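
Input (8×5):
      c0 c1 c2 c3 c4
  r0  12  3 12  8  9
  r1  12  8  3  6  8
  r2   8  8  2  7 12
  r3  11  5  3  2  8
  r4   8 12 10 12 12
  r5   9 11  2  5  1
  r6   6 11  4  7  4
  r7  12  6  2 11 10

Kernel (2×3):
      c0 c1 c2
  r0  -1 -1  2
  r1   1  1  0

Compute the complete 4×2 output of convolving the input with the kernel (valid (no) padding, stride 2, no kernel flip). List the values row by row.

Output[0,0]: The receptive field on the input at this output position is [12 3 12 / 12 8 3]. Elementwise product with the kernel and sum: 12·-1 + 3·-1 + 12·2 + 12·1 + 8·1.

29 7
4 20
20 9
9 10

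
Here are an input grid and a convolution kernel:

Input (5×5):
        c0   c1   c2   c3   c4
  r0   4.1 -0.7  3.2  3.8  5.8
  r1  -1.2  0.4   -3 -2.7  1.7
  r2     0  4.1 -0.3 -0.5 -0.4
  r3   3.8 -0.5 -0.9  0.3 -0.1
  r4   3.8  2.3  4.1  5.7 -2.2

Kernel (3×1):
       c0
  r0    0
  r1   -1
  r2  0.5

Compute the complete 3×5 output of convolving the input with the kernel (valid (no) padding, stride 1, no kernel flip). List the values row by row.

1.2 1.65 2.85 2.45 -1.9
1.9 -4.35 -0.15 0.65 0.35
-1.9 1.65 2.95 2.55 -1

Output[0,0]: The receptive field on the input at this output position is [4.1 / -1.2 / 0]. Elementwise product with the kernel and sum: -1.2·-1 + 0·0.5.
Output[0,1]: The receptive field on the input at this output position is [-0.7 / 0.4 / 4.1]. Elementwise product with the kernel and sum: 0.4·-1 + 4.1·0.5.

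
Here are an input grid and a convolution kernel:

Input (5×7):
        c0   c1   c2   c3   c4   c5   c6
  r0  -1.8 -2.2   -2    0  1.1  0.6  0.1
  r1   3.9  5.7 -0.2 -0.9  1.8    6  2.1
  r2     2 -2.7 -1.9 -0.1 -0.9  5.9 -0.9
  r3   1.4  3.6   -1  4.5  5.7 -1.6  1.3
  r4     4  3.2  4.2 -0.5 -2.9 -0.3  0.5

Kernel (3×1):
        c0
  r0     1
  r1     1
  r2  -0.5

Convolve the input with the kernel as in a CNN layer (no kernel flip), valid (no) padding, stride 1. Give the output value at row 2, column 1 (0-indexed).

-0.7

The receptive field on the input at this output position is [-2.7 / 3.6 / 3.2]. Elementwise product with the kernel and sum: -2.7·1 + 3.6·1 + 3.2·-0.5.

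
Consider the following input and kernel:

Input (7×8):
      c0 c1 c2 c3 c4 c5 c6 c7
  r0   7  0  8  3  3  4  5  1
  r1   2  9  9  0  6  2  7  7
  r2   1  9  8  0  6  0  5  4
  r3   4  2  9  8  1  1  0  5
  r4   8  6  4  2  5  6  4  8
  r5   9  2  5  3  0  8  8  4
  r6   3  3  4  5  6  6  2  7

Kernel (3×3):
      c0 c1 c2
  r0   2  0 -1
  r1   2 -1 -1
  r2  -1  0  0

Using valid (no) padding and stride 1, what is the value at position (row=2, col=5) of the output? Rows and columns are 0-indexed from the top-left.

The receptive field on the input at this output position is [0 5 4 / 1 0 5 / 6 4 8]. Elementwise product with the kernel and sum: 0·2 + 4·-1 + 1·2 + 0·-1 + 5·-1 + 6·-1.

-13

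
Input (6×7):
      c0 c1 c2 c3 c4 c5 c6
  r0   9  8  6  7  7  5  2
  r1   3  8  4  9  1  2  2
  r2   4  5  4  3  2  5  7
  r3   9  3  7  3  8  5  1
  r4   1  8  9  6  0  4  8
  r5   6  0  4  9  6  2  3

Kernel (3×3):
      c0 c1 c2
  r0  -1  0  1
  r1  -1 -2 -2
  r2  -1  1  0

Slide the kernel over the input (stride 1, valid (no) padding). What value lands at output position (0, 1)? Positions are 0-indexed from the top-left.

The receptive field on the input at this output position is [8 6 7 / 8 4 9 / 5 4 3]. Elementwise product with the kernel and sum: 8·-1 + 7·1 + 8·-1 + 4·-2 + 9·-2 + 5·-1 + 4·1.

-36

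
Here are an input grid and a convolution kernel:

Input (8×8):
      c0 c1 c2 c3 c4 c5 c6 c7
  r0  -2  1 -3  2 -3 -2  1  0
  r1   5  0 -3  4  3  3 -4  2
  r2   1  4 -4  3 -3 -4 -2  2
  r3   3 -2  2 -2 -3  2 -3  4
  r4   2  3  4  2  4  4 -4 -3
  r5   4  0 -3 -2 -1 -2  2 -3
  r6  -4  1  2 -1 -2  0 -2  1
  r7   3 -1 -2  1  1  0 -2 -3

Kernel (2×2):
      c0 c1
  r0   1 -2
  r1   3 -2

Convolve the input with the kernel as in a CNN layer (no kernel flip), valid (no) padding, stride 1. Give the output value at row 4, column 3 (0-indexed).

The receptive field on the input at this output position is [2 4 / -2 -1]. Elementwise product with the kernel and sum: 2·1 + 4·-2 + -2·3 + -1·-2.

-10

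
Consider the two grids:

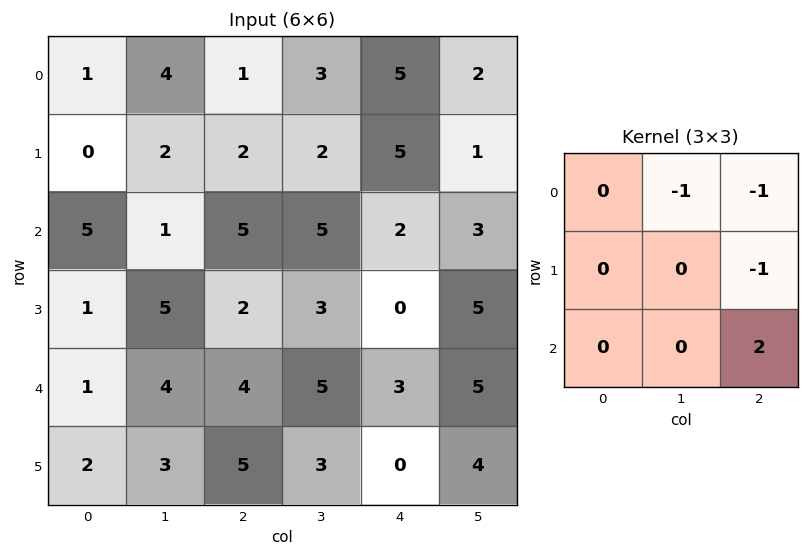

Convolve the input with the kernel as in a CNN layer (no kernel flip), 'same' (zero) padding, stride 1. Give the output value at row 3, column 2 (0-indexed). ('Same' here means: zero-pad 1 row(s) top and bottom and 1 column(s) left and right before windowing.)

The receptive field on the zero-padded input at this output position is [1 5 5 / 5 2 3 / 4 4 5]. Elementwise product with the kernel and sum: 5·-1 + 5·-1 + 3·-1 + 5·2.

-3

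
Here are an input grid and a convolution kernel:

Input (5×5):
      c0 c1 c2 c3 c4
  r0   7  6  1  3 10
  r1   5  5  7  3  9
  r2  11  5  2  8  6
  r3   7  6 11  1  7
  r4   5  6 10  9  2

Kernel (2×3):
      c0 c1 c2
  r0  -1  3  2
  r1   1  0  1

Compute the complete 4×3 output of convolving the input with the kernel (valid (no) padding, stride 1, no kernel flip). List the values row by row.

25 11 44
37 35 28
26 24 52
48 44 18

Output[0,0]: The receptive field on the input at this output position is [7 6 1 / 5 5 7]. Elementwise product with the kernel and sum: 7·-1 + 6·3 + 1·2 + 5·1 + 7·1.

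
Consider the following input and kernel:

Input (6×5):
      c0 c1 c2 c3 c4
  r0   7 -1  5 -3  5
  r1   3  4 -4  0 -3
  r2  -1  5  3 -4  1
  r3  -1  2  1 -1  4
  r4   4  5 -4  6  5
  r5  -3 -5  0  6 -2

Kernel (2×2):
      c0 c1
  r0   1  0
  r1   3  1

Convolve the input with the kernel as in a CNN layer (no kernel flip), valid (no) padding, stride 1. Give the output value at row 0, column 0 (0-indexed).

20

The receptive field on the input at this output position is [7 -1 / 3 4]. Elementwise product with the kernel and sum: 7·1 + 3·3 + 4·1.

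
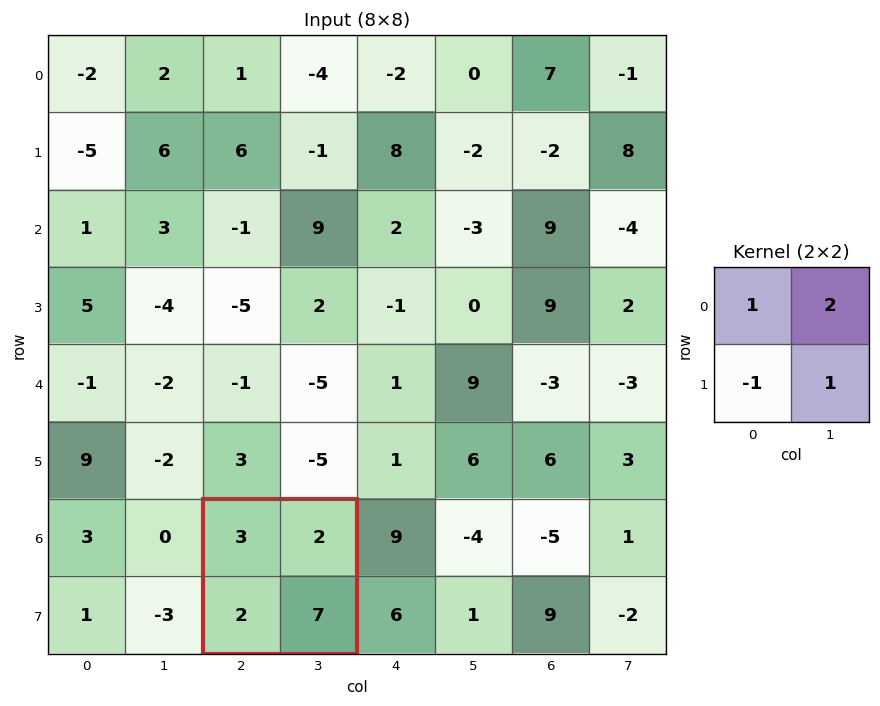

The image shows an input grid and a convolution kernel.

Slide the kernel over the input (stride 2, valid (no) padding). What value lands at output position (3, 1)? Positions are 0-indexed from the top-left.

12

The receptive field on the input at this output position is [3 2 / 2 7]. Elementwise product with the kernel and sum: 3·1 + 2·2 + 2·-1 + 7·1.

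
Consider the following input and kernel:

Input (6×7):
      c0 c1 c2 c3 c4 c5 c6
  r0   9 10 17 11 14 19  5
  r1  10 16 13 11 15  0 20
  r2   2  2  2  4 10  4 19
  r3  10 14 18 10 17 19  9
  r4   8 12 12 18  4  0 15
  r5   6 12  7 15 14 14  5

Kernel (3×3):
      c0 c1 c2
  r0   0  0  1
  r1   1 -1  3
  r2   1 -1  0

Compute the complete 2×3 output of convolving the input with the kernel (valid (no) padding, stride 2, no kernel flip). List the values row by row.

Output[0,0]: The receptive field on the input at this output position is [9 10 17 / 10 16 13 / 2 2 2]. Elementwise product with the kernel and sum: 17·1 + 10·1 + 16·-1 + 13·3 + 2·1 + 2·-1.

50 59 86
48 63 48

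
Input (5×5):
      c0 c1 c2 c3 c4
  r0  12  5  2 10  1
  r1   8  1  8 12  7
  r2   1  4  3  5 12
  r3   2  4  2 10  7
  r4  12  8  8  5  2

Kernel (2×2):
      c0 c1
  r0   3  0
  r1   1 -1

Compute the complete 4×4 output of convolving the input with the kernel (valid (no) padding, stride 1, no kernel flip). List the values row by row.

43 8 2 35
21 4 22 29
1 14 1 18
10 12 9 33

Output[0,0]: The receptive field on the input at this output position is [12 5 / 8 1]. Elementwise product with the kernel and sum: 12·3 + 8·1 + 1·-1.
Output[0,1]: The receptive field on the input at this output position is [5 2 / 1 8]. Elementwise product with the kernel and sum: 5·3 + 1·1 + 8·-1.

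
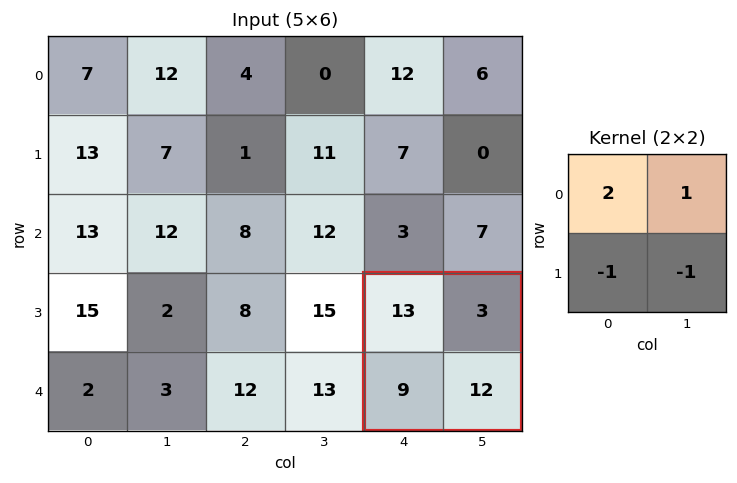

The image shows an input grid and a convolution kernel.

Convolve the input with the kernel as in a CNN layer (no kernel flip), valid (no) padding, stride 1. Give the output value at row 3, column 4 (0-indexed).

The receptive field on the input at this output position is [13 3 / 9 12]. Elementwise product with the kernel and sum: 13·2 + 3·1 + 9·-1 + 12·-1.

8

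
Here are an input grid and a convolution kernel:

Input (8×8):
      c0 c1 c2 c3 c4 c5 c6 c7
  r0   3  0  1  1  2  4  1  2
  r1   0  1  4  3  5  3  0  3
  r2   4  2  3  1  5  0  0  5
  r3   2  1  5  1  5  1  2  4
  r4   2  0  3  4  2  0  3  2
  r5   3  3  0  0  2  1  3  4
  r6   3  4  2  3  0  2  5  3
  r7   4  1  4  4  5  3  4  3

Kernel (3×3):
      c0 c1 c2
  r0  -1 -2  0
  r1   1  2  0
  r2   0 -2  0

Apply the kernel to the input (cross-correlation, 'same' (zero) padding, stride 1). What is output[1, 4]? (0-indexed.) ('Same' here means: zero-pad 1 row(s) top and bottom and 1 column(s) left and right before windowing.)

The receptive field on the zero-padded input at this output position is [1 2 4 / 3 5 3 / 1 5 0]. Elementwise product with the kernel and sum: 1·-1 + 2·-2 + 3·1 + 5·2 + 5·-2.

-2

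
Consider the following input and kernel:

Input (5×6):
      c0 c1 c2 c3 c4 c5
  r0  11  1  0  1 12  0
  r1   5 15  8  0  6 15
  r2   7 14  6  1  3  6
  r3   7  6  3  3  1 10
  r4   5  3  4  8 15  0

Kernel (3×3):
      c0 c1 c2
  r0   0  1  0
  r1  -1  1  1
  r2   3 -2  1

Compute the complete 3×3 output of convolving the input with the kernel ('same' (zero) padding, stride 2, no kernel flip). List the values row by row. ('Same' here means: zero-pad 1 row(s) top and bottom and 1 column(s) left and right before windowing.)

17 29 14
18 16 31
15 12 8

Output[0,0]: The receptive field on the zero-padded input at this output position is [0 0 0 / 0 11 1 / 0 5 15]. Elementwise product with the kernel and sum: 0·1 + 0·-1 + 11·1 + 1·1 + 0·3 + 5·-2 + 15·1.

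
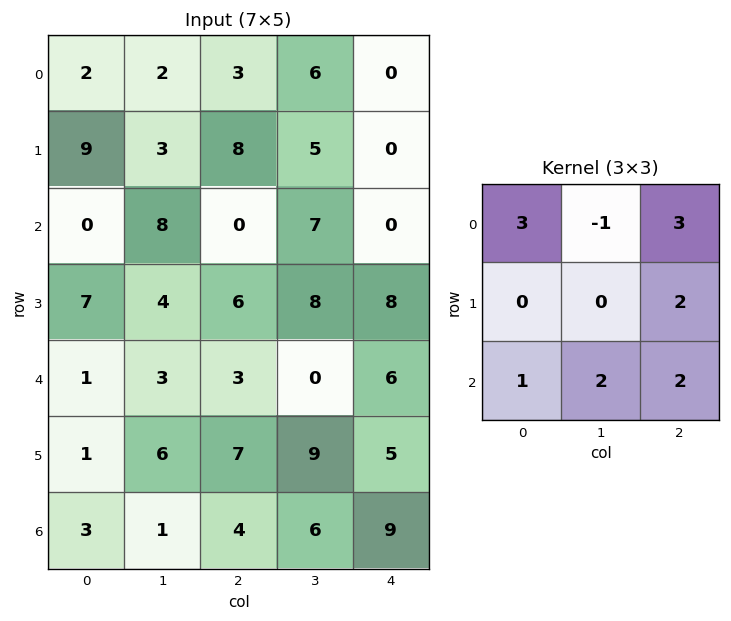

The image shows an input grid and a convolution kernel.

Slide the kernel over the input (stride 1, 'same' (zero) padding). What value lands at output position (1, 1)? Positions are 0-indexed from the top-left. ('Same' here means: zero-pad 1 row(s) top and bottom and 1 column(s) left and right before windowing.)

The receptive field on the zero-padded input at this output position is [2 2 3 / 9 3 8 / 0 8 0]. Elementwise product with the kernel and sum: 2·3 + 2·-1 + 3·3 + 8·2 + 0·1 + 8·2 + 0·2.

45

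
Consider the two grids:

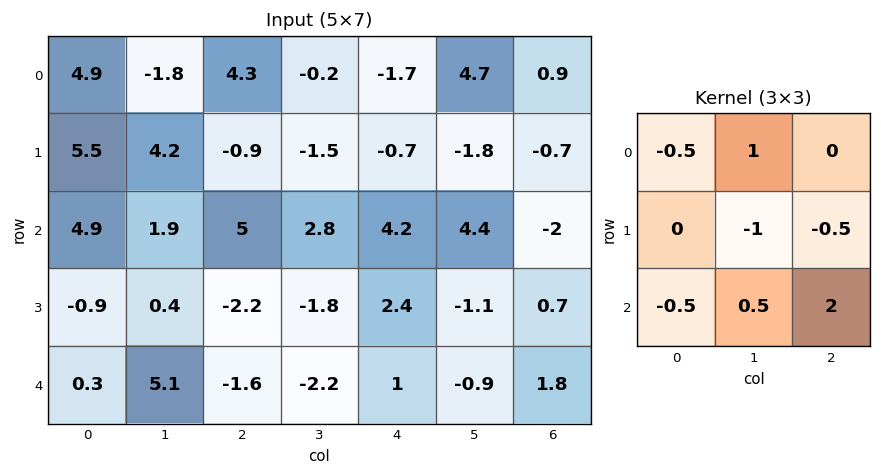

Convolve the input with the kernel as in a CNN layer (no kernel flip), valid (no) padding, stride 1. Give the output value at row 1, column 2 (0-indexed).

The receptive field on the input at this output position is [-0.9 -1.5 -0.7 / 5 2.8 4.2 / -2.2 -1.8 2.4]. Elementwise product with the kernel and sum: -0.9·-0.5 + -1.5·1 + 2.8·-1 + 4.2·-0.5 + -2.2·-0.5 + -1.8·0.5 + 2.4·2.

-0.95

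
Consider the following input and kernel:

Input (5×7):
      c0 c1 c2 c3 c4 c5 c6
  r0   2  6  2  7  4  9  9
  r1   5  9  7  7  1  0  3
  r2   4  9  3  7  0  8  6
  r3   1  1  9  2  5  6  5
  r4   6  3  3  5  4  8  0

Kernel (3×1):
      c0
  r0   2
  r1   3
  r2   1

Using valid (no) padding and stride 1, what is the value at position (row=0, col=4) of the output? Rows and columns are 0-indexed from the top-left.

11

The receptive field on the input at this output position is [4 / 1 / 0]. Elementwise product with the kernel and sum: 4·2 + 1·3 + 0·1.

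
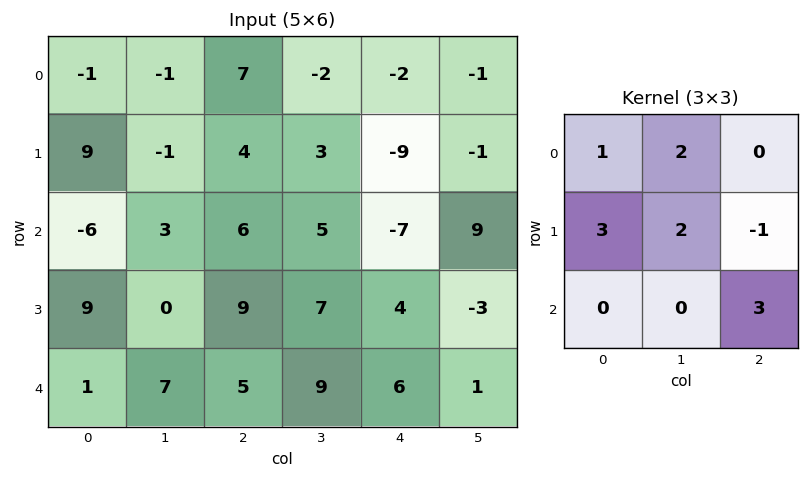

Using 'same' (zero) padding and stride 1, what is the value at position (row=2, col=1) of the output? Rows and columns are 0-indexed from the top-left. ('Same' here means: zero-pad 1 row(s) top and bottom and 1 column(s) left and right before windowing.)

16

The receptive field on the zero-padded input at this output position is [9 -1 4 / -6 3 6 / 9 0 9]. Elementwise product with the kernel and sum: 9·1 + -1·2 + -6·3 + 3·2 + 6·-1 + 9·3.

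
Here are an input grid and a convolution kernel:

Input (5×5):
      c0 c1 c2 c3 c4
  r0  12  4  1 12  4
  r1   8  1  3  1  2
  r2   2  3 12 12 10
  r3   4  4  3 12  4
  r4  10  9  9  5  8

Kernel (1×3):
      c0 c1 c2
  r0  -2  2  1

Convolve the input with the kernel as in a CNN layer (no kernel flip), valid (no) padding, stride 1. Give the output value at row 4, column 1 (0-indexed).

The receptive field on the input at this output position is [9 9 5]. Elementwise product with the kernel and sum: 9·-2 + 9·2 + 5·1.

5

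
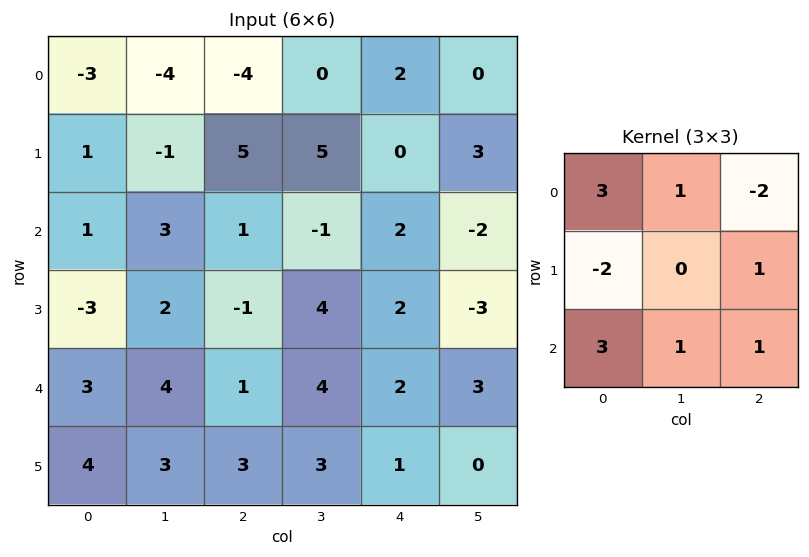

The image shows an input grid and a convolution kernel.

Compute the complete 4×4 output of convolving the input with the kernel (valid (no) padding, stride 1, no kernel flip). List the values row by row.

Output[0,0]: The receptive field on the input at this output position is [-3 -4 -4 / 1 -1 5 / 1 3 1]. Elementwise product with the kernel and sum: -3·3 + -4·1 + -4·-2 + 1·-2 + 5·1 + 1·3 + 3·1 + 1·1.

5 0 -22 -8
-17 -6 23 20
23 29 11 9
8 8 10 25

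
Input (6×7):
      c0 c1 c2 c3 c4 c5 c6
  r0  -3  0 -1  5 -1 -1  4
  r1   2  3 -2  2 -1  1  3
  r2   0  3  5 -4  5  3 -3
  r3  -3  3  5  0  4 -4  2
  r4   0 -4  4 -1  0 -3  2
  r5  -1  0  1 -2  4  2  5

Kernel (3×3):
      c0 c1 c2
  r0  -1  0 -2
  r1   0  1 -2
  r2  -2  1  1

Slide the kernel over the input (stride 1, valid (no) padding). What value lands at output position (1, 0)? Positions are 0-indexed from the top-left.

9

The receptive field on the input at this output position is [2 3 -2 / 0 3 5 / -3 3 5]. Elementwise product with the kernel and sum: 2·-1 + -2·-2 + 3·1 + 5·-2 + -3·-2 + 3·1 + 5·1.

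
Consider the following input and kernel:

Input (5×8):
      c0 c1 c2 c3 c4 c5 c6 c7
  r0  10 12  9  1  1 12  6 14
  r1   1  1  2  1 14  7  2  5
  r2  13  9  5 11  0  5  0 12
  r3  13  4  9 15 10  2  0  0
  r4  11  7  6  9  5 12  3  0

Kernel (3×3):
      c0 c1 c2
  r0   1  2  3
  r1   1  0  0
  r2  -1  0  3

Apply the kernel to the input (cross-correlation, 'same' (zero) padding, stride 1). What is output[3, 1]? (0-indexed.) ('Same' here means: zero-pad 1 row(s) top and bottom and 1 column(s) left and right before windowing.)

The receptive field on the zero-padded input at this output position is [13 9 5 / 13 4 9 / 11 7 6]. Elementwise product with the kernel and sum: 13·1 + 9·2 + 5·3 + 13·1 + 11·-1 + 6·3.

66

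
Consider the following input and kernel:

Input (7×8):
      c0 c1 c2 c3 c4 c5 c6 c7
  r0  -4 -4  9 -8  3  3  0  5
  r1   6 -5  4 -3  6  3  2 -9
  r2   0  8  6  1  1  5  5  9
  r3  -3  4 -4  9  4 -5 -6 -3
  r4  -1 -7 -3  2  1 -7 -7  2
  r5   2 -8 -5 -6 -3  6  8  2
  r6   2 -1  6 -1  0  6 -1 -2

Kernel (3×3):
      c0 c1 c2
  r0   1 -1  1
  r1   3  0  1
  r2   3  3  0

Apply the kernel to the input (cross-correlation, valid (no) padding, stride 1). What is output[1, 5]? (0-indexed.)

-17

The receptive field on the input at this output position is [3 2 -9 / 5 5 9 / -5 -6 -3]. Elementwise product with the kernel and sum: 3·1 + 2·-1 + -9·1 + 5·3 + 9·1 + -5·3 + -6·3.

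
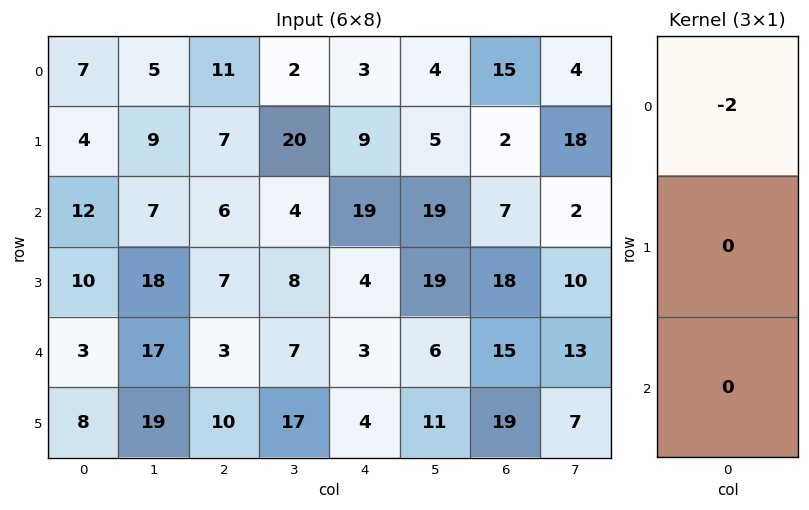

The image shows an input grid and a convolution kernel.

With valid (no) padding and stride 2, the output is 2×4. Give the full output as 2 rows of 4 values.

-14 -22 -6 -30
-24 -12 -38 -14

Output[0,0]: The receptive field on the input at this output position is [7 / 4 / 12]. Elementwise product with the kernel and sum: 7·-2.
Output[0,1]: The receptive field on the input at this output position is [11 / 7 / 6]. Elementwise product with the kernel and sum: 11·-2.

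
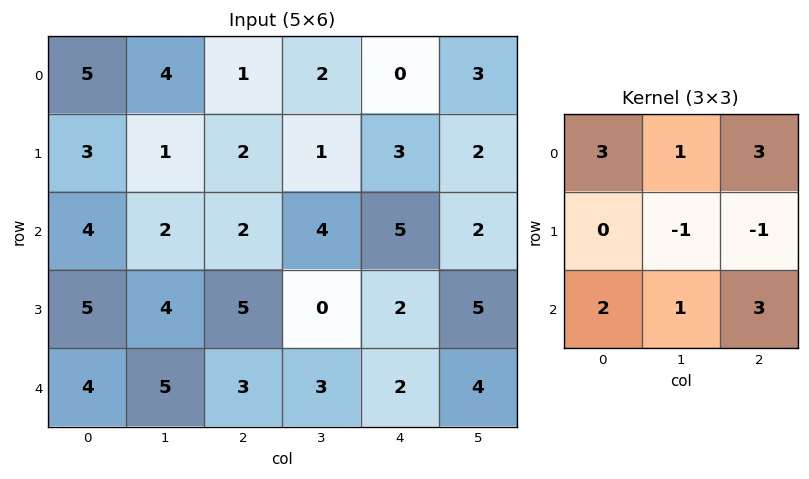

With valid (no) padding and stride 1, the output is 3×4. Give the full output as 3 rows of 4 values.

35 34 24 29
41 15 23 22
33 37 38 36

Output[0,0]: The receptive field on the input at this output position is [5 4 1 / 3 1 2 / 4 2 2]. Elementwise product with the kernel and sum: 5·3 + 4·1 + 1·3 + 1·-1 + 2·-1 + 4·2 + 2·1 + 2·3.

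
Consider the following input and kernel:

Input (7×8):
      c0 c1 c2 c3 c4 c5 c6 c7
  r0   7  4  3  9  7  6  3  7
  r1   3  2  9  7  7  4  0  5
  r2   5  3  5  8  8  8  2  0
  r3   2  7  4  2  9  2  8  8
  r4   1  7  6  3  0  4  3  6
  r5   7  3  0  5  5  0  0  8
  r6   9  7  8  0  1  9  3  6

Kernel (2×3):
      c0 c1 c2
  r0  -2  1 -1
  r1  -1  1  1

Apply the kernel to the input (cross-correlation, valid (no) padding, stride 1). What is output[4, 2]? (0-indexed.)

The receptive field on the input at this output position is [6 3 0 / 0 5 5]. Elementwise product with the kernel and sum: 6·-2 + 3·1 + 0·-1 + 0·-1 + 5·1 + 5·1.

1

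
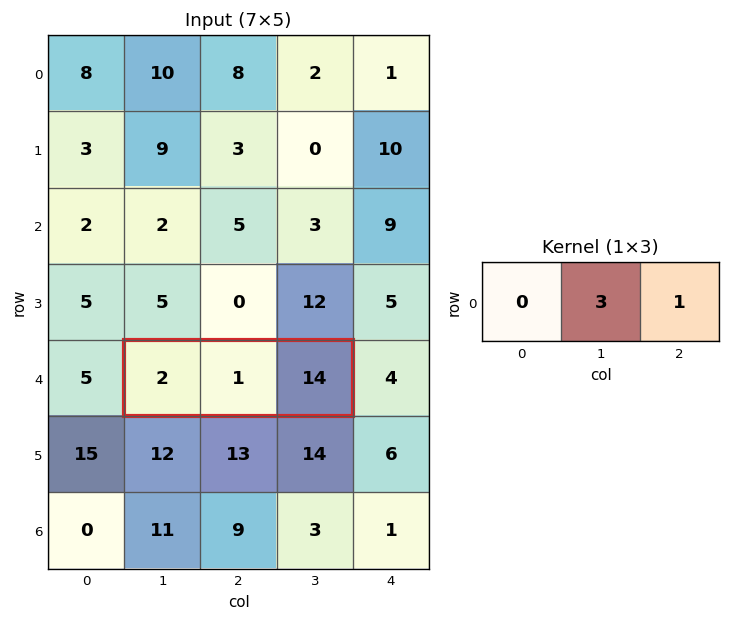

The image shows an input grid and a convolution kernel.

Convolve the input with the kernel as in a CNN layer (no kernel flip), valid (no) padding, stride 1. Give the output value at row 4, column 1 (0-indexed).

17

The receptive field on the input at this output position is [2 1 14]. Elementwise product with the kernel and sum: 1·3 + 14·1.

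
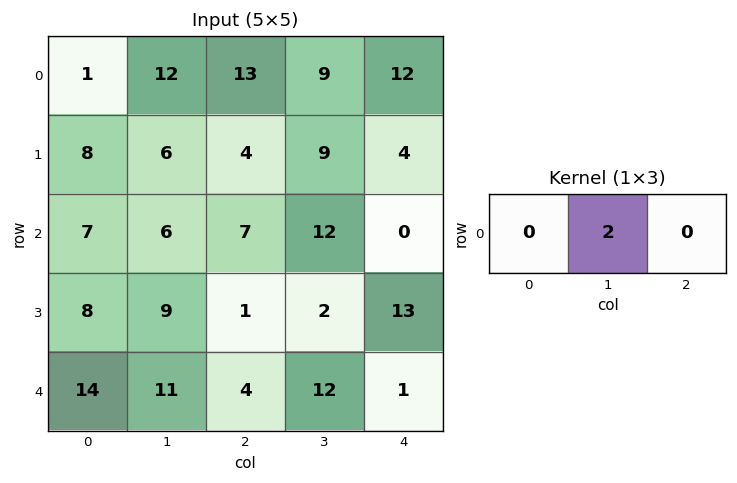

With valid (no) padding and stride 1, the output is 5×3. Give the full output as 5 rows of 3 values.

Output[0,0]: The receptive field on the input at this output position is [1 12 13]. Elementwise product with the kernel and sum: 12·2.

24 26 18
12 8 18
12 14 24
18 2 4
22 8 24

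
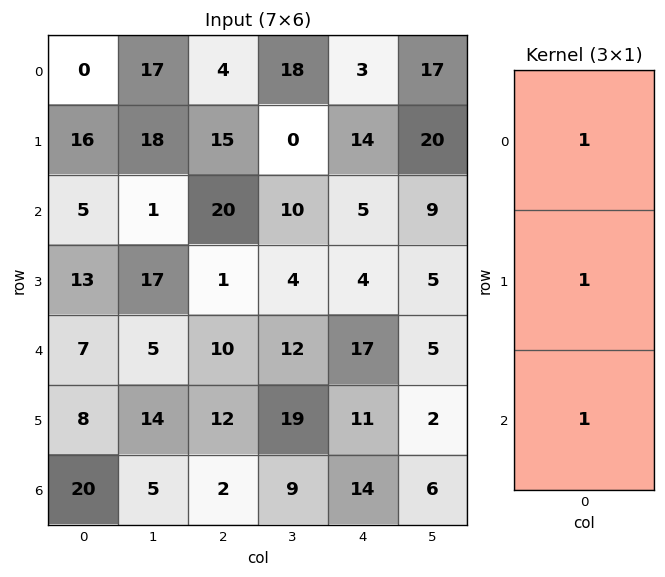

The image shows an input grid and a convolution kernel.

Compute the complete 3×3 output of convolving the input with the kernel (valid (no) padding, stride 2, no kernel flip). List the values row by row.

21 39 22
25 31 26
35 24 42

Output[0,0]: The receptive field on the input at this output position is [0 / 16 / 5]. Elementwise product with the kernel and sum: 0·1 + 16·1 + 5·1.
Output[0,1]: The receptive field on the input at this output position is [4 / 15 / 20]. Elementwise product with the kernel and sum: 4·1 + 15·1 + 20·1.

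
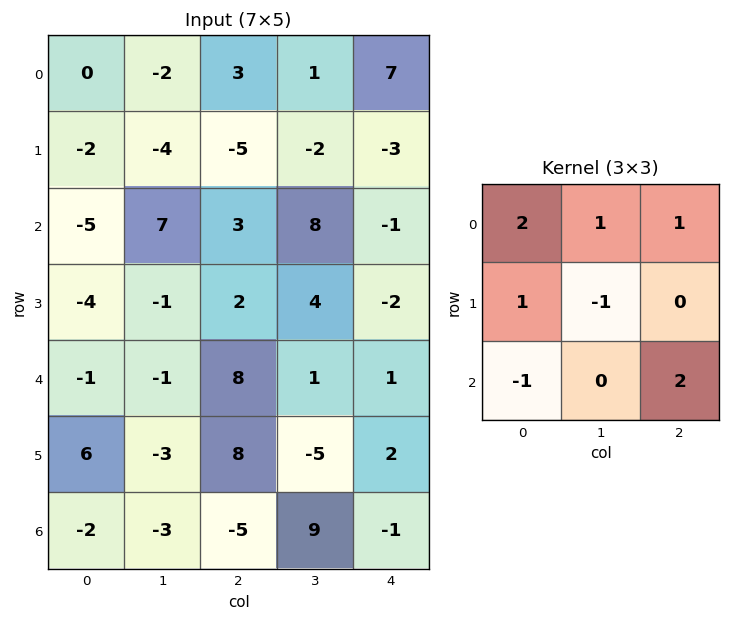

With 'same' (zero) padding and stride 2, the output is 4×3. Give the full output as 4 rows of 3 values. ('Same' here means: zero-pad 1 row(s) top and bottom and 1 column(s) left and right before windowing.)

Output[0,0]: The receptive field on the zero-padded input at this output position is [0 0 0 / 0 0 -2 / 0 -2 -4]. Elementwise product with the kernel and sum: 0·2 + 0·1 + 0·1 + 0·1 + 0·-1 + 0·-1 + -4·2.

-8 -5 -4
-3 -2 -2
-10 -12 11
5 -1 2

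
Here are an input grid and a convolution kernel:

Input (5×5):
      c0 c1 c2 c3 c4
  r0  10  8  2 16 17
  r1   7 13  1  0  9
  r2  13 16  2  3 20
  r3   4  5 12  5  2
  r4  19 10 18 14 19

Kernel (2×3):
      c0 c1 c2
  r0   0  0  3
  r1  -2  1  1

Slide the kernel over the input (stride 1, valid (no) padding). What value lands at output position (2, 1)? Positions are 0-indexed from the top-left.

The receptive field on the input at this output position is [16 2 3 / 5 12 5]. Elementwise product with the kernel and sum: 3·3 + 5·-2 + 12·1 + 5·1.

16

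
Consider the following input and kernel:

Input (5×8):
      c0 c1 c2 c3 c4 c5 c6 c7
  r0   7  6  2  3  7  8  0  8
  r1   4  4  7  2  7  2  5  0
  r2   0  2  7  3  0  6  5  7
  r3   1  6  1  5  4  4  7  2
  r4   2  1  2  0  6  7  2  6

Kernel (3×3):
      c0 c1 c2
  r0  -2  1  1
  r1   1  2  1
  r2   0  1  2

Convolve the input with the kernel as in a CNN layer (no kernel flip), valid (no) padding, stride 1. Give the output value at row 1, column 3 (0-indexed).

The receptive field on the input at this output position is [2 7 2 / 3 0 6 / 5 4 4]. Elementwise product with the kernel and sum: 2·-2 + 7·1 + 2·1 + 3·1 + 0·2 + 6·1 + 4·1 + 4·2.

26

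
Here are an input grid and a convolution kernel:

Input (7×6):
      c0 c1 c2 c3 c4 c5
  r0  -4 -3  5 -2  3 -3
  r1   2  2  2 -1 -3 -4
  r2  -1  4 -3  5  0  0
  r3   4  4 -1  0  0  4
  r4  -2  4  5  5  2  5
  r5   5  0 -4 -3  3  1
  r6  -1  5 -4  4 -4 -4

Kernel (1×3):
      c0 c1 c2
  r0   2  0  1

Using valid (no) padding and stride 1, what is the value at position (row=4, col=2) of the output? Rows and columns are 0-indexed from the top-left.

12

The receptive field on the input at this output position is [5 5 2]. Elementwise product with the kernel and sum: 5·2 + 2·1.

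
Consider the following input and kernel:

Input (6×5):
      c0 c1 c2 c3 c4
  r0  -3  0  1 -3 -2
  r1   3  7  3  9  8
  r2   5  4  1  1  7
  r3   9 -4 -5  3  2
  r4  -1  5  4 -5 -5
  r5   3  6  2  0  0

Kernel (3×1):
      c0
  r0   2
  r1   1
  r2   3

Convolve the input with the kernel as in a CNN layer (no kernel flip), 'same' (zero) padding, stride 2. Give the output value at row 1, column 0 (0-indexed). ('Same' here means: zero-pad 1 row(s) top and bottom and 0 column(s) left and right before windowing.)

The receptive field on the zero-padded input at this output position is [3 / 5 / 9]. Elementwise product with the kernel and sum: 3·2 + 5·1 + 9·3.

38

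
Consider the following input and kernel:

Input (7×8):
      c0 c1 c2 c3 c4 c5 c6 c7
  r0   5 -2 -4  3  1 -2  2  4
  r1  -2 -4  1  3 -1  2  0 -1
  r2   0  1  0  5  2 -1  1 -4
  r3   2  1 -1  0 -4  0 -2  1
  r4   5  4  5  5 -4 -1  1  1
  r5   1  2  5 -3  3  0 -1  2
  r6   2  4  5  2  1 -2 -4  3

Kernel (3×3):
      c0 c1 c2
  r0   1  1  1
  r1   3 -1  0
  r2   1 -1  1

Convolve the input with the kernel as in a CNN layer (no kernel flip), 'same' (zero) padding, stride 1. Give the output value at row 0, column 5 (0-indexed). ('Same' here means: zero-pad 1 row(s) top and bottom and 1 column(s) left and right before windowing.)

2

The receptive field on the zero-padded input at this output position is [0 0 0 / 1 -2 2 / -1 2 0]. Elementwise product with the kernel and sum: 0·1 + 0·1 + 0·1 + 1·3 + -2·-1 + -1·1 + 2·-1 + 0·1.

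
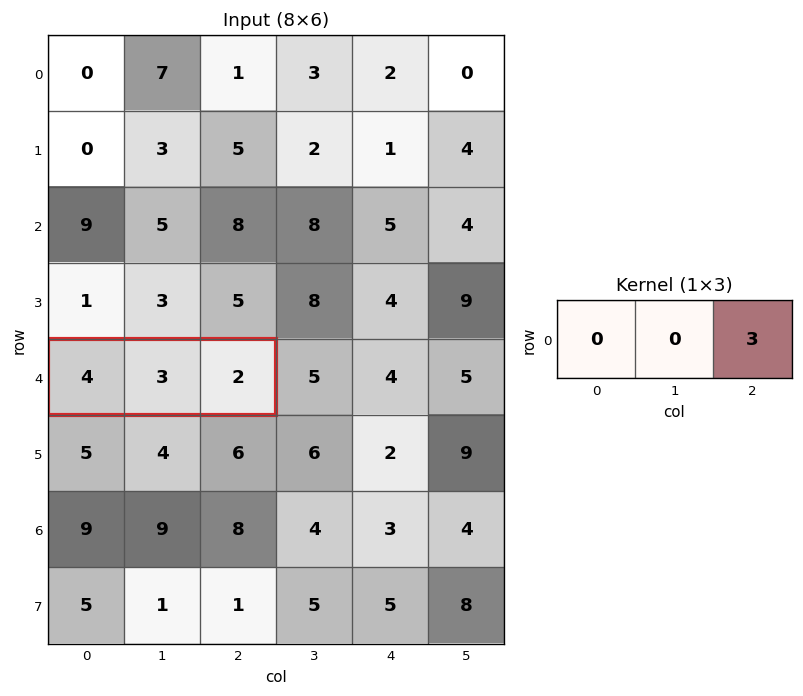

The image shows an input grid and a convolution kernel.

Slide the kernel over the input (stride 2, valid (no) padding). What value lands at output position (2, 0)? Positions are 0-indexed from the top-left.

The receptive field on the input at this output position is [4 3 2]. Elementwise product with the kernel and sum: 2·3.

6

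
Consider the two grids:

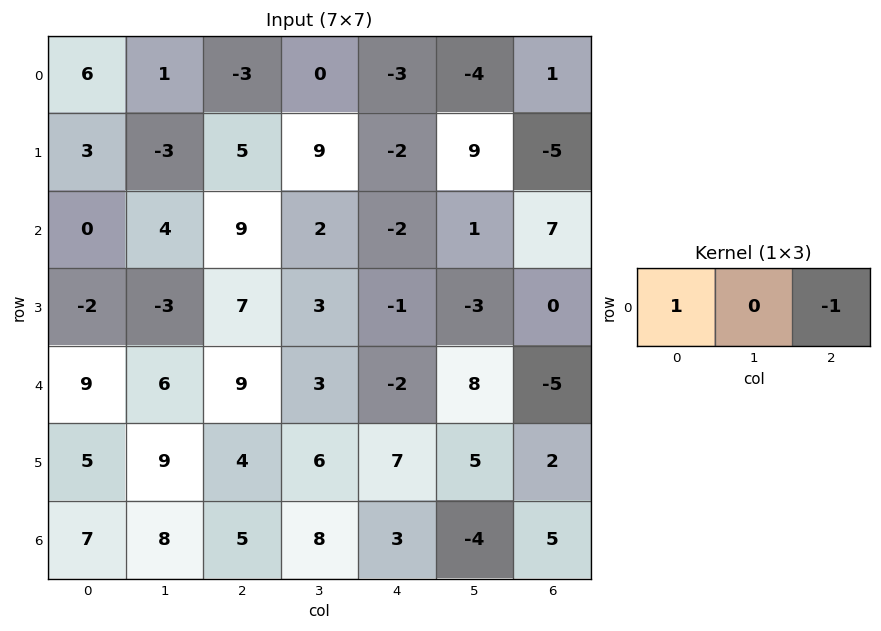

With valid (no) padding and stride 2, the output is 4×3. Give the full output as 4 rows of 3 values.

9 0 -4
-9 11 -9
0 11 3
2 2 -2

Output[0,0]: The receptive field on the input at this output position is [6 1 -3]. Elementwise product with the kernel and sum: 6·1 + -3·-1.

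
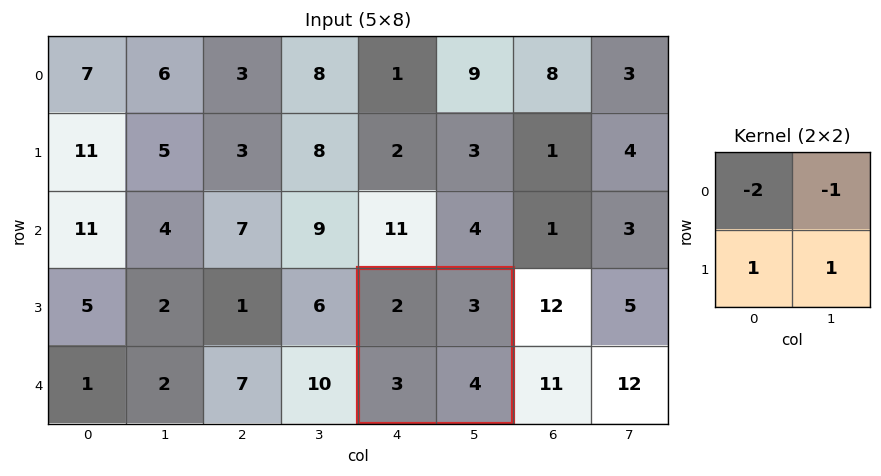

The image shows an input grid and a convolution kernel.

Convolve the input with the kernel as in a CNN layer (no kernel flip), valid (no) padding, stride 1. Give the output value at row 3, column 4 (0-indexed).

The receptive field on the input at this output position is [2 3 / 3 4]. Elementwise product with the kernel and sum: 2·-2 + 3·-1 + 3·1 + 4·1.

0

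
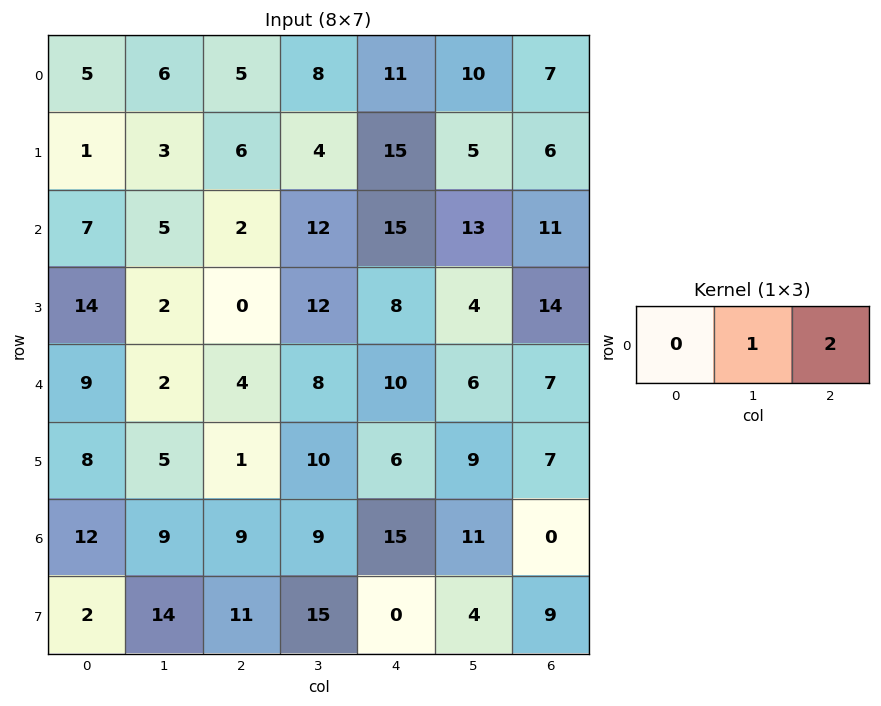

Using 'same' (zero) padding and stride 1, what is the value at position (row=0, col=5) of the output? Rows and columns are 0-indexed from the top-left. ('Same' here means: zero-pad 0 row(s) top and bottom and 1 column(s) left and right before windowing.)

24

The receptive field on the zero-padded input at this output position is [11 10 7]. Elementwise product with the kernel and sum: 10·1 + 7·2.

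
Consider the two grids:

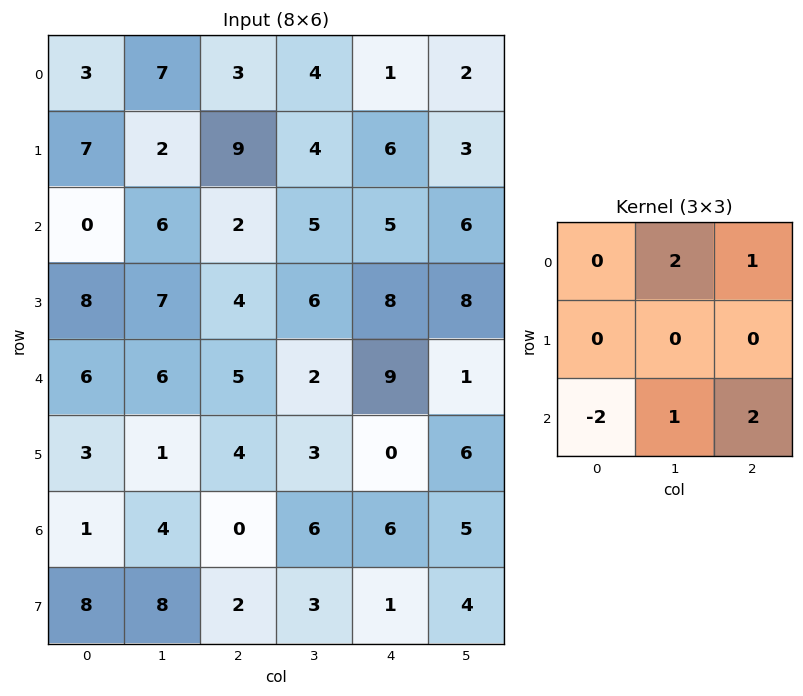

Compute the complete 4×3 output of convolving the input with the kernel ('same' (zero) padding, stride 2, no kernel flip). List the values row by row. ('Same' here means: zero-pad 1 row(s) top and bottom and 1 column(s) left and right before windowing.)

Output[0,0]: The receptive field on the zero-padded input at this output position is [0 0 0 / 0 3 7 / 0 7 2]. Elementwise product with the kernel and sum: 0·2 + 0·1 + 0·-2 + 7·1 + 2·2.

11 13 4
38 24 27
28 22 30
31 3 9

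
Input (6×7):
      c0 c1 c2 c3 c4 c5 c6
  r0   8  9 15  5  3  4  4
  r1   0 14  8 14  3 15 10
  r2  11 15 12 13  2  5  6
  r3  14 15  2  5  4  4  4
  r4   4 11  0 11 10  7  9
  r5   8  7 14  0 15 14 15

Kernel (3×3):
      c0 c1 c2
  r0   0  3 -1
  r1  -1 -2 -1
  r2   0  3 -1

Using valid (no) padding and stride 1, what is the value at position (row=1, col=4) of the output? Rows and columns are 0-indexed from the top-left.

25

The receptive field on the input at this output position is [3 15 10 / 2 5 6 / 4 4 4]. Elementwise product with the kernel and sum: 15·3 + 10·-1 + 2·-1 + 5·-2 + 6·-1 + 4·3 + 4·-1.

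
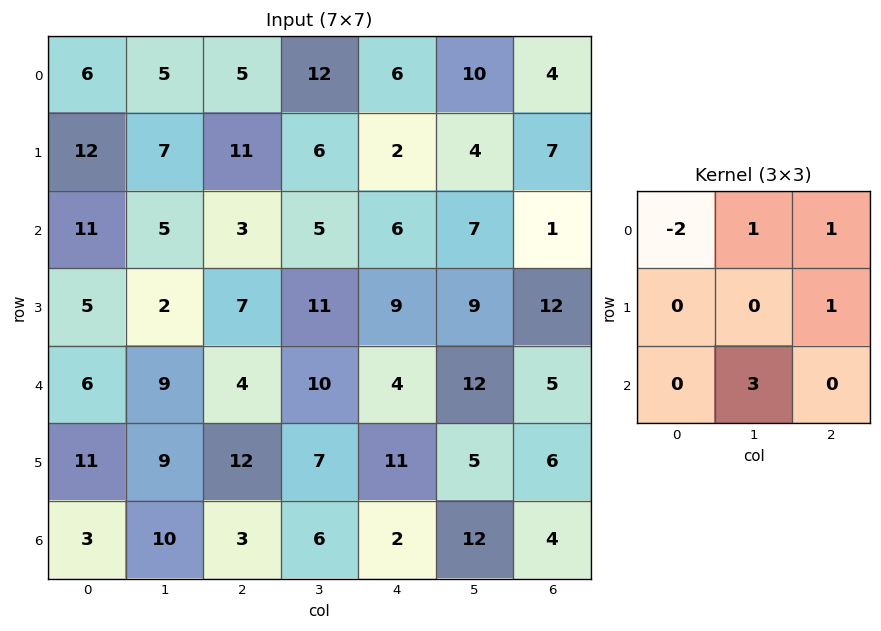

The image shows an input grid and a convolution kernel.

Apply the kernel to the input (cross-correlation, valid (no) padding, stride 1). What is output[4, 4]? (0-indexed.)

The receptive field on the input at this output position is [4 12 5 / 11 5 6 / 2 12 4]. Elementwise product with the kernel and sum: 4·-2 + 12·1 + 5·1 + 6·1 + 12·3.

51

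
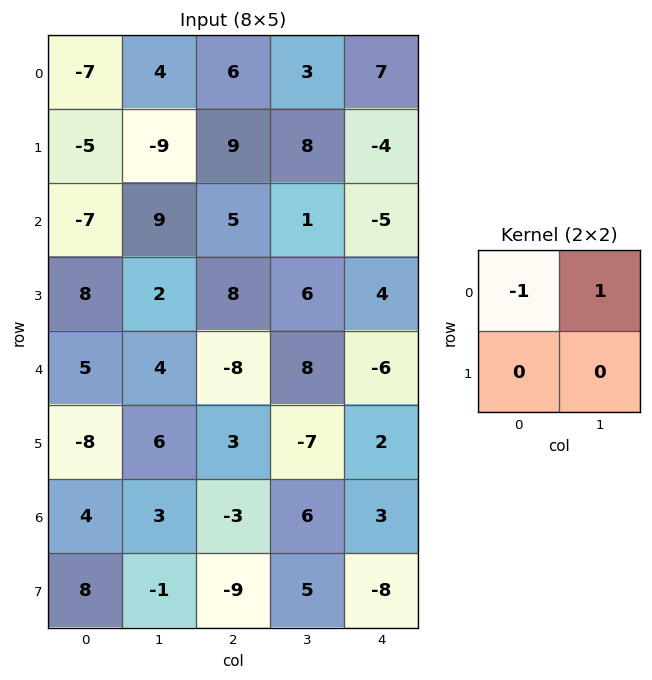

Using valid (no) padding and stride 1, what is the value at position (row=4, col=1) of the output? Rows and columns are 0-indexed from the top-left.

The receptive field on the input at this output position is [4 -8 / 6 3]. Elementwise product with the kernel and sum: 4·-1 + -8·1.

-12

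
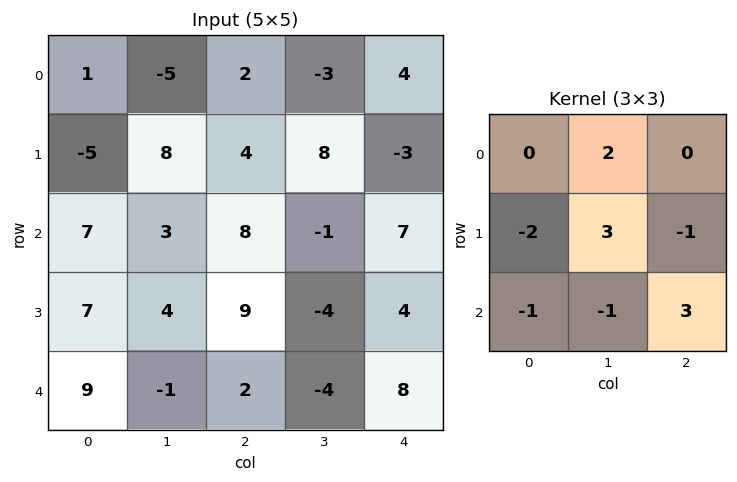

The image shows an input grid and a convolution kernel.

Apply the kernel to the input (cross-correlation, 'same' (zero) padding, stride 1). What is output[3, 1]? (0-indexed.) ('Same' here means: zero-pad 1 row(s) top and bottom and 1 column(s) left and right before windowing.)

-7

The receptive field on the zero-padded input at this output position is [7 3 8 / 7 4 9 / 9 -1 2]. Elementwise product with the kernel and sum: 3·2 + 7·-2 + 4·3 + 9·-1 + 9·-1 + -1·-1 + 2·3.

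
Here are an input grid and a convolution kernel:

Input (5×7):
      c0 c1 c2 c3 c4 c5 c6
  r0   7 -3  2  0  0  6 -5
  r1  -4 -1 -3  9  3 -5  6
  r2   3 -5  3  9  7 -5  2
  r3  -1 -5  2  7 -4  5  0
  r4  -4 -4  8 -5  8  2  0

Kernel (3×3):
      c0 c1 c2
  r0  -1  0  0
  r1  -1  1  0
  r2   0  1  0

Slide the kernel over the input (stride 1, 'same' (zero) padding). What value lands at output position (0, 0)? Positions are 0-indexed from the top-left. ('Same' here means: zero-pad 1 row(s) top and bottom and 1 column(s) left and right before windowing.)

3

The receptive field on the zero-padded input at this output position is [0 0 0 / 0 7 -3 / 0 -4 -1]. Elementwise product with the kernel and sum: 0·-1 + 0·-1 + 7·1 + -4·1.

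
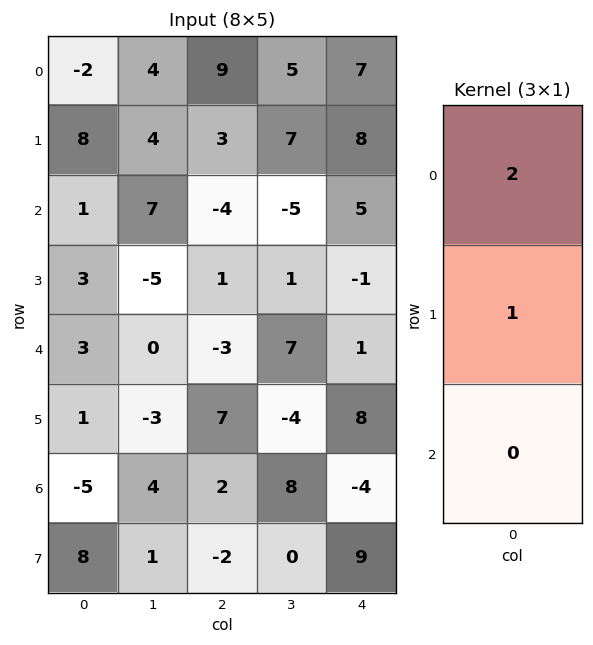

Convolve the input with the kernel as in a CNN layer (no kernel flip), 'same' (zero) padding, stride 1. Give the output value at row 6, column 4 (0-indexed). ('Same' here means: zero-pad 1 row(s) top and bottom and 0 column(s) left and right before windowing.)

12

The receptive field on the zero-padded input at this output position is [8 / -4 / 9]. Elementwise product with the kernel and sum: 8·2 + -4·1.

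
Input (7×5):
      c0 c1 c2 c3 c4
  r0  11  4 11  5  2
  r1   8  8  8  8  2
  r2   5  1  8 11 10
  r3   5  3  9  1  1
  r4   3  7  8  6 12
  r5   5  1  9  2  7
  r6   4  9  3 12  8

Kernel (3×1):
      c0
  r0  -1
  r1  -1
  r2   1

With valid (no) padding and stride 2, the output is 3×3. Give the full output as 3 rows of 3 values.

-14 -11 6
-7 -9 1
-4 -14 -11

Output[0,0]: The receptive field on the input at this output position is [11 / 8 / 5]. Elementwise product with the kernel and sum: 11·-1 + 8·-1 + 5·1.
Output[0,1]: The receptive field on the input at this output position is [11 / 8 / 8]. Elementwise product with the kernel and sum: 11·-1 + 8·-1 + 8·1.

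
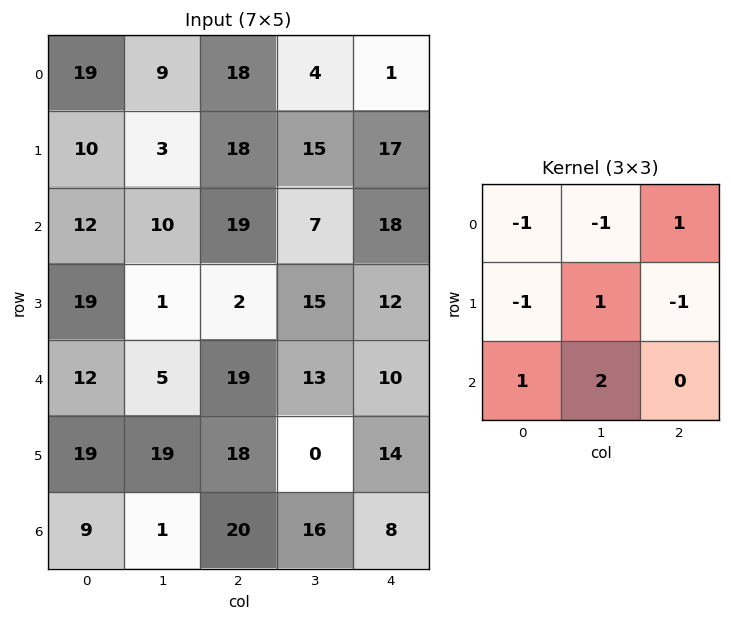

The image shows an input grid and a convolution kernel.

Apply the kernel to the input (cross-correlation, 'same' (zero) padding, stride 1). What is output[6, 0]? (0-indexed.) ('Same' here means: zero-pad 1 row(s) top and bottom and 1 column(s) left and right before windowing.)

8

The receptive field on the zero-padded input at this output position is [0 19 19 / 0 9 1 / 0 0 0]. Elementwise product with the kernel and sum: 0·-1 + 19·-1 + 19·1 + 0·-1 + 9·1 + 1·-1 + 0·1 + 0·2.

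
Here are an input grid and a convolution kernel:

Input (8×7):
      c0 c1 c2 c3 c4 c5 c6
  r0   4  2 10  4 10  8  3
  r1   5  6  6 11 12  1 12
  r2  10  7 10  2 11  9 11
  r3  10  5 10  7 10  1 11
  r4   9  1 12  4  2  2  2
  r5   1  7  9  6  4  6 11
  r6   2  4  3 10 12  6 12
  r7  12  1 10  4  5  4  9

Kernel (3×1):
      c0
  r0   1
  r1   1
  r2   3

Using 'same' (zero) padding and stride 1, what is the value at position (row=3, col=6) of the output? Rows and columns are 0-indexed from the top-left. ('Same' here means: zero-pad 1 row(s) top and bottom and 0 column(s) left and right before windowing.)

28

The receptive field on the zero-padded input at this output position is [11 / 11 / 2]. Elementwise product with the kernel and sum: 11·1 + 11·1 + 2·3.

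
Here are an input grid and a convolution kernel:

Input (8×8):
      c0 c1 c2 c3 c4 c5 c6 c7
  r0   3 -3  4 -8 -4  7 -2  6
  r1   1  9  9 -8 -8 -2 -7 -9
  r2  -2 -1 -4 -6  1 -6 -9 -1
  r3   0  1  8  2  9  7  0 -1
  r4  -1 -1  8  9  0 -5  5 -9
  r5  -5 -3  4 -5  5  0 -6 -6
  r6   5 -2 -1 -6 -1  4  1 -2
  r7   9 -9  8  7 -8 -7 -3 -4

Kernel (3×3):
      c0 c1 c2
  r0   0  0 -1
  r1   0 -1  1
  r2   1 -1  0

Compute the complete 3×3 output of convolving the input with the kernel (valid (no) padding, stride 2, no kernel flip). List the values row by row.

-5 6 4
11 5 7
6 15 -16

Output[0,0]: The receptive field on the input at this output position is [3 -3 4 / 1 9 9 / -2 -1 -4]. Elementwise product with the kernel and sum: 4·-1 + 9·-1 + 9·1 + -2·1 + -1·-1.
Output[0,1]: The receptive field on the input at this output position is [4 -8 -4 / 9 -8 -8 / -4 -6 1]. Elementwise product with the kernel and sum: -4·-1 + -8·-1 + -8·1 + -4·1 + -6·-1.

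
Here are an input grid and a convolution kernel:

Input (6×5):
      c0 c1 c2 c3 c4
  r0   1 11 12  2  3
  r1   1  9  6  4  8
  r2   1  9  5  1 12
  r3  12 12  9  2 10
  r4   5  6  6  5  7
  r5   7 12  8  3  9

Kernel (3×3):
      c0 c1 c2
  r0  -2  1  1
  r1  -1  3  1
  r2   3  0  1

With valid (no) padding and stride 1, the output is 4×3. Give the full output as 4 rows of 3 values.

Output[0,0]: The receptive field on the input at this output position is [1 11 12 / 1 9 6 / 1 9 5]. Elementwise product with the kernel and sum: 1·-2 + 11·1 + 12·1 + 1·-1 + 9·3 + 6·1 + 1·3 + 5·1.
Output[0,1]: The receptive field on the input at this output position is [11 12 2 / 9 6 4 / 9 5 1]. Elementwise product with the kernel and sum: 11·-2 + 12·1 + 2·1 + 9·-1 + 6·3 + 4·1 + 9·3 + 1·1.

61 33 22
89 37 47
66 28 35
45 43 43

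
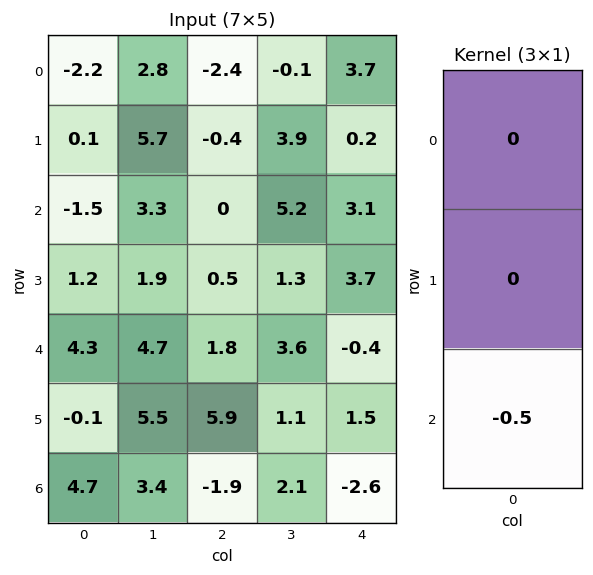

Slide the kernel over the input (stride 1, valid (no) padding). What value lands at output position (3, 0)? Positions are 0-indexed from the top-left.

The receptive field on the input at this output position is [1.2 / 4.3 / -0.1]. Elementwise product with the kernel and sum: -0.1·-0.5.

0.05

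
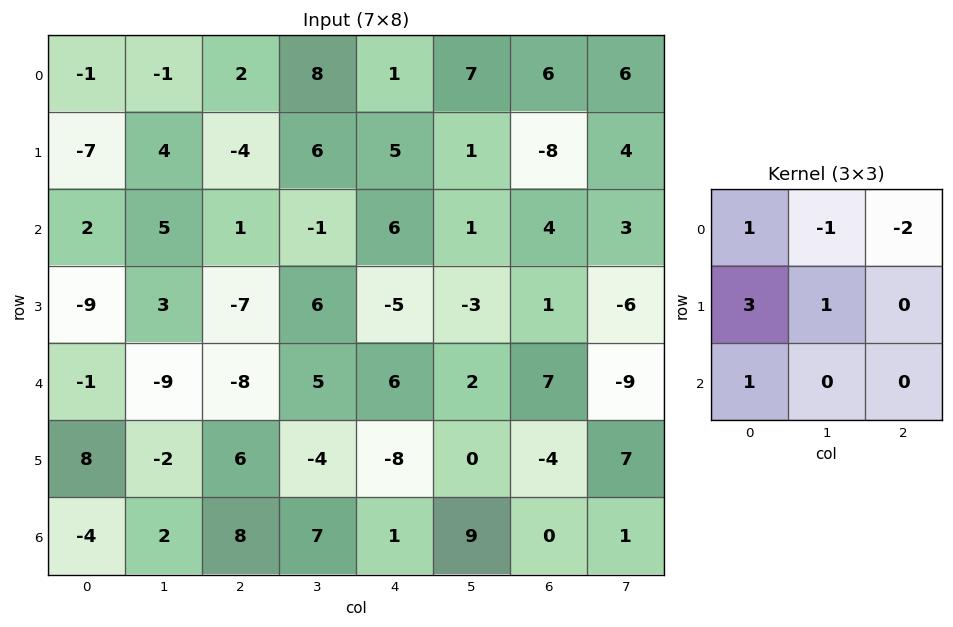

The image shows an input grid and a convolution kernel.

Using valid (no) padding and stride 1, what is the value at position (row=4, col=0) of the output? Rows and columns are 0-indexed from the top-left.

The receptive field on the input at this output position is [-1 -9 -8 / 8 -2 6 / -4 2 8]. Elementwise product with the kernel and sum: -1·1 + -9·-1 + -8·-2 + 8·3 + -2·1 + -4·1.

42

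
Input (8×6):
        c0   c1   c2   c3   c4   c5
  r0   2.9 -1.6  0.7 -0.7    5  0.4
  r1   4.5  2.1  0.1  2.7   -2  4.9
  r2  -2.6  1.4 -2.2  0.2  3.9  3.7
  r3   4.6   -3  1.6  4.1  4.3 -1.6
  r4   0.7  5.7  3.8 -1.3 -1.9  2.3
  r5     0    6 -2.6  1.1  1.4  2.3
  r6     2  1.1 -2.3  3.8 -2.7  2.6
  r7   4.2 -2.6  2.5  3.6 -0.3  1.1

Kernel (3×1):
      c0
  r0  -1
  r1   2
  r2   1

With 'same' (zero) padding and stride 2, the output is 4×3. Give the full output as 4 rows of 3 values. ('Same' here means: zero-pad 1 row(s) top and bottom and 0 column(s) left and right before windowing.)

10.3 1.5 8
-5.1 -2.9 14.1
-3.2 3.4 -6.7
8.2 0.5 -7.1

Output[0,0]: The receptive field on the zero-padded input at this output position is [0 / 2.9 / 4.5]. Elementwise product with the kernel and sum: 0·-1 + 2.9·2 + 4.5·1.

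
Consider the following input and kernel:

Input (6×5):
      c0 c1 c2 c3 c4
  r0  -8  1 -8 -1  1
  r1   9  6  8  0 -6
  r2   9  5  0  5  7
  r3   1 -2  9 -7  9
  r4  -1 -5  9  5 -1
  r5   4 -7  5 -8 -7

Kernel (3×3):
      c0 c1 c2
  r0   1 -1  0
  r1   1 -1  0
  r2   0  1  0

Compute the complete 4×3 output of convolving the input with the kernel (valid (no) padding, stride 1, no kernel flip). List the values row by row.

Output[0,0]: The receptive field on the input at this output position is [-8 1 -8 / 9 6 8 / 9 5 0]. Elementwise product with the kernel and sum: -8·1 + 1·-1 + 9·1 + 6·-1 + 5·1.
Output[0,1]: The receptive field on the input at this output position is [1 -8 -1 / 6 8 0 / 5 0 5]. Elementwise product with the kernel and sum: 1·1 + -8·-1 + 6·1 + 8·-1 + 0·1.

-1 7 6
5 12 -4
2 3 16
0 -20 12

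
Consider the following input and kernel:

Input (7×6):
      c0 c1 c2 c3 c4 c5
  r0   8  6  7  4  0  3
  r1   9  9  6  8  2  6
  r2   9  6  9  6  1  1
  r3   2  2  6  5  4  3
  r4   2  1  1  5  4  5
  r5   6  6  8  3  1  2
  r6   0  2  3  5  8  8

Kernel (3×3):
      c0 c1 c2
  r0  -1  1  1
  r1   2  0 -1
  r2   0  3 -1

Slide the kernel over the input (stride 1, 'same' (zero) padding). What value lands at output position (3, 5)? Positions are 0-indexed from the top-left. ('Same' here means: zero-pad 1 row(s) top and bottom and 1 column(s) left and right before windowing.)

23

The receptive field on the zero-padded input at this output position is [1 1 0 / 4 3 0 / 4 5 0]. Elementwise product with the kernel and sum: 1·-1 + 1·1 + 0·1 + 4·2 + 0·-1 + 5·3 + 0·-1.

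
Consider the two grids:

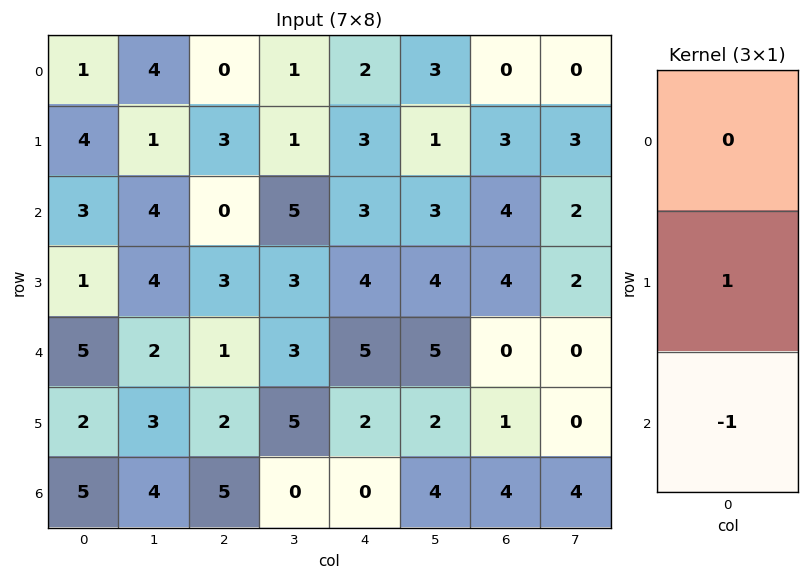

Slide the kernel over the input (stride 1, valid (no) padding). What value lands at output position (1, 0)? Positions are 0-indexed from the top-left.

2

The receptive field on the input at this output position is [4 / 3 / 1]. Elementwise product with the kernel and sum: 3·1 + 1·-1.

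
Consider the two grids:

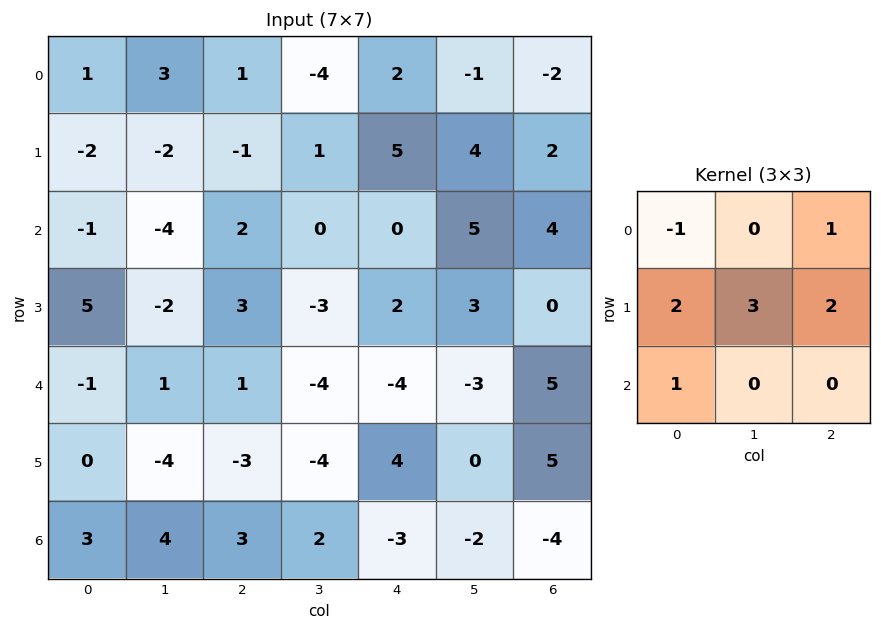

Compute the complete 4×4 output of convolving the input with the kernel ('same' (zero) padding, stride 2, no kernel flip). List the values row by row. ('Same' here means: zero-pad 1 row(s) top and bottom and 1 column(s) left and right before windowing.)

Output[0,0]: The receptive field on the zero-padded input at this output position is [0 0 0 / 0 1 3 / 0 -2 -2]. Elementwise product with the kernel and sum: 0·-1 + 0·1 + 0·2 + 1·3 + 3·2 + 0·1.

9 -1 -3 -4
-13 -1 10 21
-3 -8 -24 6
13 21 -5 -16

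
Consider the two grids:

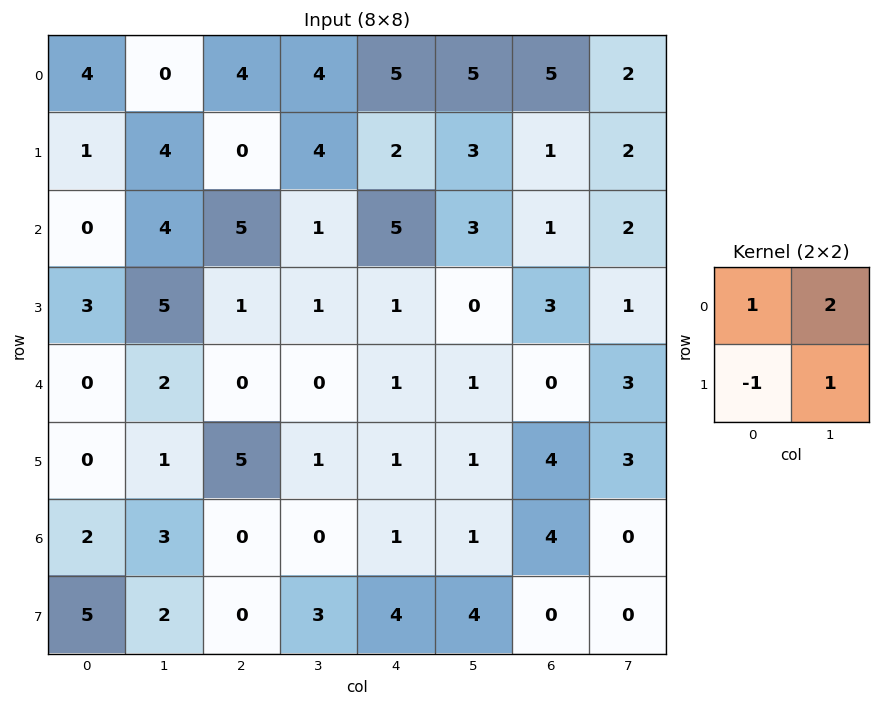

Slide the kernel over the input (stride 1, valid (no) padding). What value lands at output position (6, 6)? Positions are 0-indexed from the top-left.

4

The receptive field on the input at this output position is [4 0 / 0 0]. Elementwise product with the kernel and sum: 4·1 + 0·2 + 0·-1 + 0·1.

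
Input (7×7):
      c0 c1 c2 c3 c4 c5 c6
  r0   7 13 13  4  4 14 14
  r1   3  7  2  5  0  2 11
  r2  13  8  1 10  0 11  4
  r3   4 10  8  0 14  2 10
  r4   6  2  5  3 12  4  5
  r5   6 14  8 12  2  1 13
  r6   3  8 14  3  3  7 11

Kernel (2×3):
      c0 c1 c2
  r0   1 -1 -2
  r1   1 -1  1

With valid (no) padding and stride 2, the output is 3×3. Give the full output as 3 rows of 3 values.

Output[0,0]: The receptive field on the input at this output position is [7 13 13 / 3 7 2]. Elementwise product with the kernel and sum: 7·1 + 13·-1 + 13·-2 + 3·1 + 7·-1 + 2·1.

-34 -2 -29
5 13 3
-6 -24 12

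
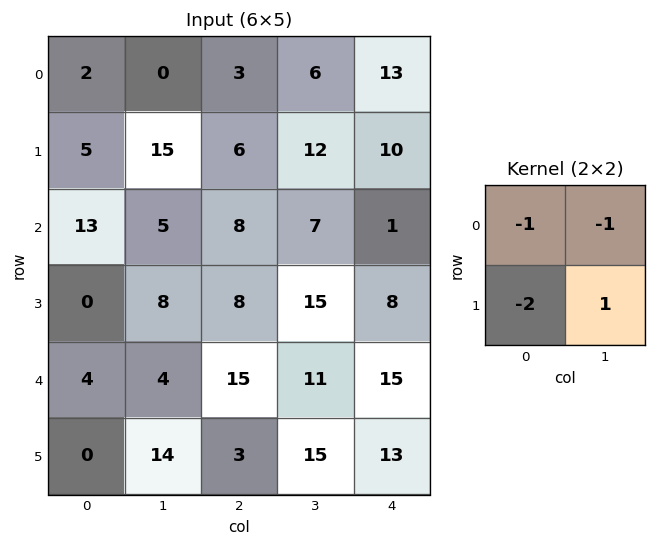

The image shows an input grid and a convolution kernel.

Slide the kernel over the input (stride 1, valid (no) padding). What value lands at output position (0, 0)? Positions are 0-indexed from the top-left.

The receptive field on the input at this output position is [2 0 / 5 15]. Elementwise product with the kernel and sum: 2·-1 + 0·-1 + 5·-2 + 15·1.

3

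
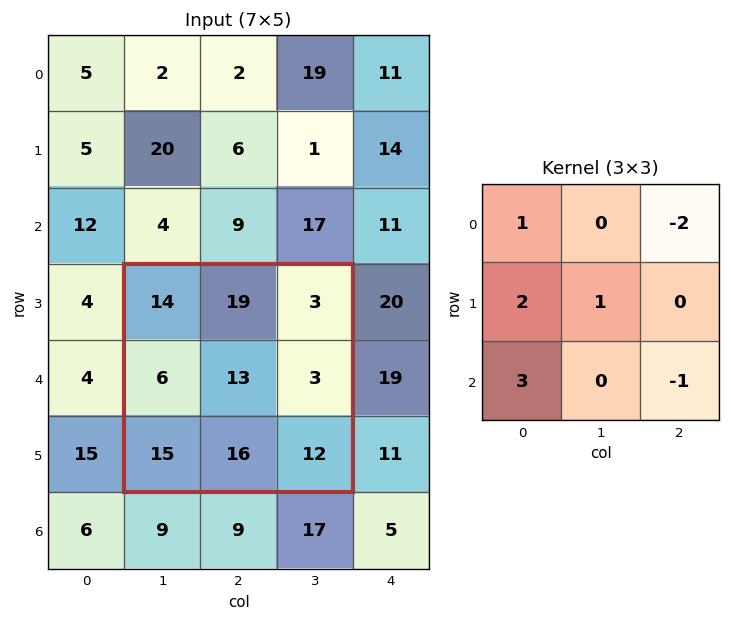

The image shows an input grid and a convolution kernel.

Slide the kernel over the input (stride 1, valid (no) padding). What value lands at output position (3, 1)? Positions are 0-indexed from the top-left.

The receptive field on the input at this output position is [14 19 3 / 6 13 3 / 15 16 12]. Elementwise product with the kernel and sum: 14·1 + 3·-2 + 6·2 + 13·1 + 15·3 + 12·-1.

66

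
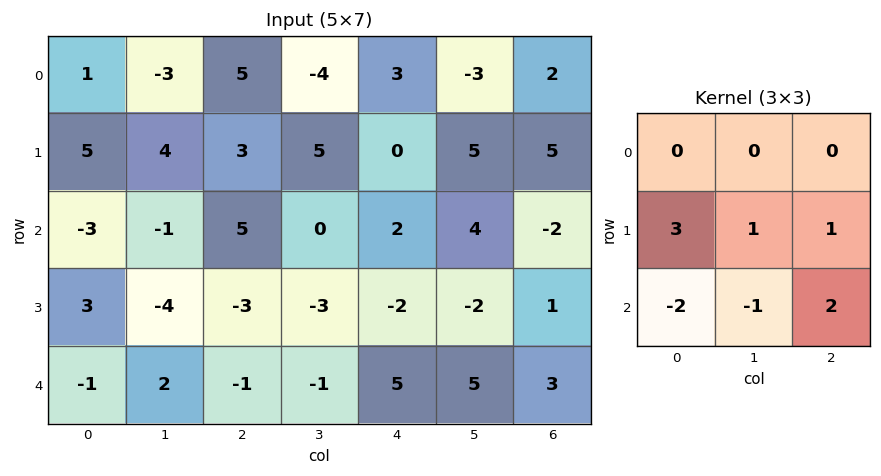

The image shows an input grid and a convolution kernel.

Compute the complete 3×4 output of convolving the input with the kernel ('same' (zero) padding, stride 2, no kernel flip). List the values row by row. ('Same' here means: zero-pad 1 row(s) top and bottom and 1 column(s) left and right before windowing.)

Output[0,0]: The receptive field on the zero-padded input at this output position is [0 0 0 / 0 1 -3 / 0 5 4]. Elementwise product with the kernel and sum: 0·3 + 1·1 + -3·1 + 0·-2 + 5·-1 + 4·2.

1 -9 -12 -22
-15 7 10 13
1 4 7 18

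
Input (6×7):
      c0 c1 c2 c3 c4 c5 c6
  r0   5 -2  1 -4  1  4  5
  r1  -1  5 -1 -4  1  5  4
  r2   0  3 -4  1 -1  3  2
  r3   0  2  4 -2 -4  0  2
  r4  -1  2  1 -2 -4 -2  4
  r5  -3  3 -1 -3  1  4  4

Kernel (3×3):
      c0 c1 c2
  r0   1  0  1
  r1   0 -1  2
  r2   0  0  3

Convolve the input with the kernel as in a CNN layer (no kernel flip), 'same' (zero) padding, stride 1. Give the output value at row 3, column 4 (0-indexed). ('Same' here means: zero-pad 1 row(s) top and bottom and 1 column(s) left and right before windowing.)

2

The receptive field on the zero-padded input at this output position is [1 -1 3 / -2 -4 0 / -2 -4 -2]. Elementwise product with the kernel and sum: 1·1 + 3·1 + -4·-1 + 0·2 + -2·3.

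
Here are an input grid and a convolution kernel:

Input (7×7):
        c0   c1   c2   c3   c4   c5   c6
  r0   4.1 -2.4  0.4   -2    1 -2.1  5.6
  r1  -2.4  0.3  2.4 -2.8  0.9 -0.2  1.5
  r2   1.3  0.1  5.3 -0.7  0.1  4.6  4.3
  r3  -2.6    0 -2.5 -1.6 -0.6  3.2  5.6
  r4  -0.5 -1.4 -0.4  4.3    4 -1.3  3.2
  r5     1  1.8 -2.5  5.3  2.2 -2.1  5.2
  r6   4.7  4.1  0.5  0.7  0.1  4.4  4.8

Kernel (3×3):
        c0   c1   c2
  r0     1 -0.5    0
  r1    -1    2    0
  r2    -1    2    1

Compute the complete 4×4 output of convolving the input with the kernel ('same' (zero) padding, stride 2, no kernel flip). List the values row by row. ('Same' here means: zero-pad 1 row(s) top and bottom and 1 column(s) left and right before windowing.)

Output[0,0]: The receptive field on the zero-padded input at this output position is [0 0 0 / 0 4.1 -2.4 / 0 -2.4 0.3]. Elementwise product with the kernel and sum: 0·1 + 0·-0.5 + 0·-1 + 4.1·2 + 0·-1 + -2.4·2 + 0.3·1.
Output[0,1]: The receptive field on the zero-padded input at this output position is [0 0 0 / -2.4 0.4 -2 / 0.3 2.4 -2.8]. Elementwise product with the kernel and sum: 0·1 + 0·-0.5 + -2.4·-1 + 0.4·2 + 0.3·-1 + 2.4·2 + -2.8·1.

3.7 4.9 8.4 16.5
-1.4 3 1.25 11.05
4.1 0.35 -0.6 20.6
8.9 -0.05 3.7 0.5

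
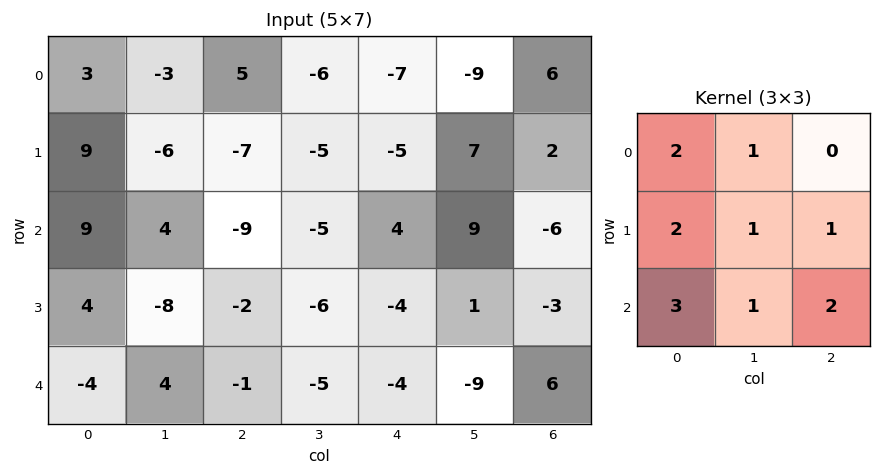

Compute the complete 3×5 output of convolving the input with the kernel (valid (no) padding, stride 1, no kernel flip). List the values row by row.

21 -32 -44 -20 -15
25 -63 -58 -32 -9
10 -24 -53 -58 -2

Output[0,0]: The receptive field on the input at this output position is [3 -3 5 / 9 -6 -7 / 9 4 -9]. Elementwise product with the kernel and sum: 3·2 + -3·1 + 9·2 + -6·1 + -7·1 + 9·3 + 4·1 + -9·2.
Output[0,1]: The receptive field on the input at this output position is [-3 5 -6 / -6 -7 -5 / 4 -9 -5]. Elementwise product with the kernel and sum: -3·2 + 5·1 + -6·2 + -7·1 + -5·1 + 4·3 + -9·1 + -5·2.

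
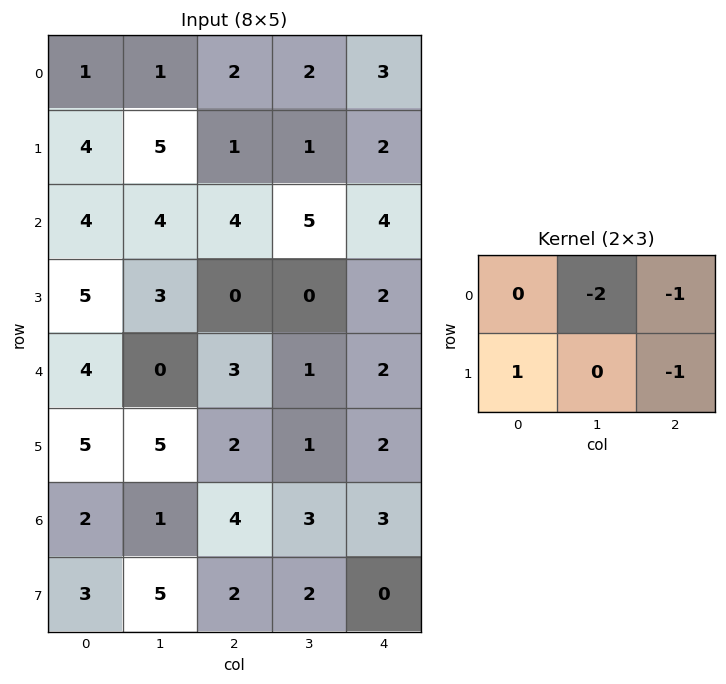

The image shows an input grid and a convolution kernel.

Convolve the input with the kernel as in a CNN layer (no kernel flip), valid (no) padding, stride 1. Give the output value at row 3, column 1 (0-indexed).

The receptive field on the input at this output position is [3 0 0 / 0 3 1]. Elementwise product with the kernel and sum: 0·-2 + 0·-1 + 0·1 + 1·-1.

-1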